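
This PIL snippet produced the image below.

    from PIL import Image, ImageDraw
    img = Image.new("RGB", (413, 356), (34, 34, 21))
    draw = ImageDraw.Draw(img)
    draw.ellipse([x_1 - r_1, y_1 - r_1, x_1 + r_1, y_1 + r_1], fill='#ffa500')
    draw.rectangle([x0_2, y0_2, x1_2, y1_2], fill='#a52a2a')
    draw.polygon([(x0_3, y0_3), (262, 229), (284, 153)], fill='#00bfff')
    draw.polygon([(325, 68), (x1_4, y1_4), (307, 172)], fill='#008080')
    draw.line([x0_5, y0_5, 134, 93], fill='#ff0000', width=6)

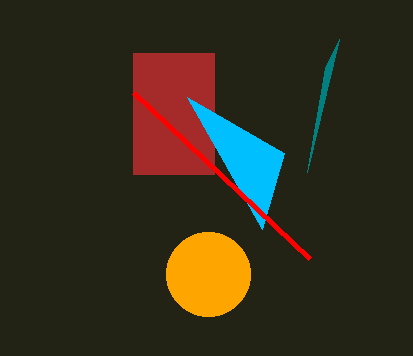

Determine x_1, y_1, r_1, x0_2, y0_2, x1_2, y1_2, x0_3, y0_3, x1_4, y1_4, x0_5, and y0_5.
x_1 = 208, y_1 = 274, r_1 = 42, x0_2 = 133, y0_2 = 53, x1_2 = 214, y1_2 = 174, x0_3 = 187, y0_3 = 97, x1_4 = 339, y1_4 = 39, x0_5 = 310, y0_5 = 259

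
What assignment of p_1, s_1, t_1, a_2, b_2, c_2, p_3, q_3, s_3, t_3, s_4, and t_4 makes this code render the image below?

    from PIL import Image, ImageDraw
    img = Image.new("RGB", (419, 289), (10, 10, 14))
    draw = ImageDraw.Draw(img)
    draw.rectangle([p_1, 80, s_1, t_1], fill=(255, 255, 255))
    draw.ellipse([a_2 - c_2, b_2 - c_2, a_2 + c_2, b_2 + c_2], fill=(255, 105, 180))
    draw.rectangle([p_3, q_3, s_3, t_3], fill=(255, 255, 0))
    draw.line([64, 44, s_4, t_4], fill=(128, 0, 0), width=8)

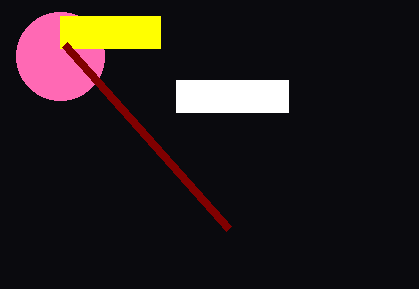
p_1 = 176
s_1 = 288
t_1 = 112
a_2 = 60
b_2 = 56
c_2 = 44
p_3 = 60
q_3 = 16
s_3 = 160
t_3 = 48
s_4 = 228
t_4 = 228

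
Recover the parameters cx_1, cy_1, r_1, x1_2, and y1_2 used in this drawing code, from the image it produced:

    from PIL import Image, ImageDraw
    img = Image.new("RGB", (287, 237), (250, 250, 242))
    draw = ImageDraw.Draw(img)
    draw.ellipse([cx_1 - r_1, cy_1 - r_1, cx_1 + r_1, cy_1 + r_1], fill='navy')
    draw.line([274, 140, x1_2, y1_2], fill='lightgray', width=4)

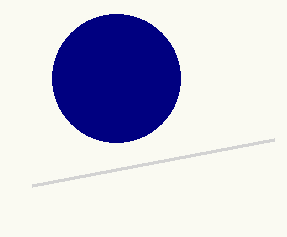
cx_1 = 116, cy_1 = 78, r_1 = 64, x1_2 = 32, y1_2 = 186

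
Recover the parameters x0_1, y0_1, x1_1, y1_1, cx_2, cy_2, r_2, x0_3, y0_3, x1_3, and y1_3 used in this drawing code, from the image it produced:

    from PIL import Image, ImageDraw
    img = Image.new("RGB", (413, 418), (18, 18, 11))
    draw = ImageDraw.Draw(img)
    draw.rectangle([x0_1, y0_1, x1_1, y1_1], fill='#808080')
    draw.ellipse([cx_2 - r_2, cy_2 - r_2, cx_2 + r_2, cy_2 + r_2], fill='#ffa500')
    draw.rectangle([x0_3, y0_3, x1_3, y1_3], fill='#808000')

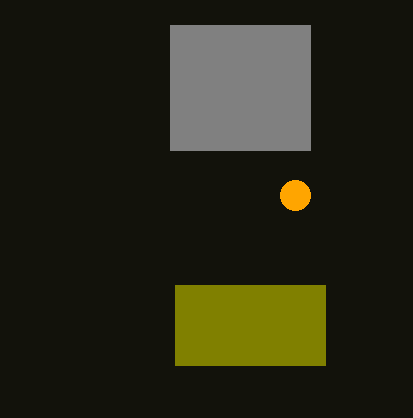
x0_1 = 170
y0_1 = 25
x1_1 = 310
y1_1 = 150
cx_2 = 295
cy_2 = 195
r_2 = 15
x0_3 = 175
y0_3 = 285
x1_3 = 325
y1_3 = 365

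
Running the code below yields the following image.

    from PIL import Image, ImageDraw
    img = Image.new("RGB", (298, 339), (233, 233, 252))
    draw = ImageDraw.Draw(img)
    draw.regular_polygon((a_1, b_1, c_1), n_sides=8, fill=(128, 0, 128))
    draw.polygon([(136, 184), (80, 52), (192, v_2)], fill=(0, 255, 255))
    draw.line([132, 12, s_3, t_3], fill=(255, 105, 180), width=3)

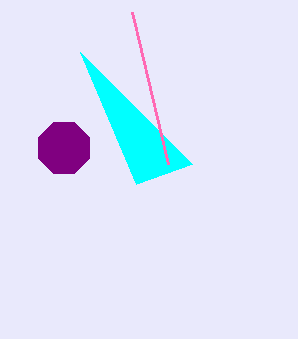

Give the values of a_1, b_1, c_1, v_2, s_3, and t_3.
a_1 = 64, b_1 = 148, c_1 = 28, v_2 = 164, s_3 = 168, t_3 = 164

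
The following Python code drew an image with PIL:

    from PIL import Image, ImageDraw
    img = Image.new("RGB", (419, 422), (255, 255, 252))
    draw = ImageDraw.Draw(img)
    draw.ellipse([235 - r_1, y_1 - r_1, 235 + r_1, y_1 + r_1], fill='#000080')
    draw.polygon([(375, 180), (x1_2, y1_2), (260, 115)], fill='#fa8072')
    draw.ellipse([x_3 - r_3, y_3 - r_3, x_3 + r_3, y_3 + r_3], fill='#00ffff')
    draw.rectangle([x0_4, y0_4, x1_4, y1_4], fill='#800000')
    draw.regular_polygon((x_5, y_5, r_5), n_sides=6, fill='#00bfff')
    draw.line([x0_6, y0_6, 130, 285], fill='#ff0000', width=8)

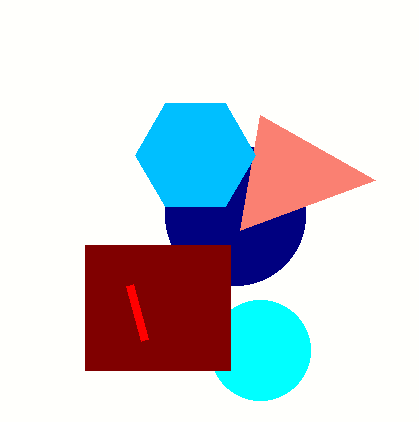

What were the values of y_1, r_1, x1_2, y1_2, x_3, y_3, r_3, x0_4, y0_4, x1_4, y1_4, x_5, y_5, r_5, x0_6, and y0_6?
y_1 = 215; r_1 = 70; x1_2 = 240; y1_2 = 230; x_3 = 260; y_3 = 350; r_3 = 50; x0_4 = 85; y0_4 = 245; x1_4 = 230; y1_4 = 370; x_5 = 195; y_5 = 155; r_5 = 60; x0_6 = 145; y0_6 = 340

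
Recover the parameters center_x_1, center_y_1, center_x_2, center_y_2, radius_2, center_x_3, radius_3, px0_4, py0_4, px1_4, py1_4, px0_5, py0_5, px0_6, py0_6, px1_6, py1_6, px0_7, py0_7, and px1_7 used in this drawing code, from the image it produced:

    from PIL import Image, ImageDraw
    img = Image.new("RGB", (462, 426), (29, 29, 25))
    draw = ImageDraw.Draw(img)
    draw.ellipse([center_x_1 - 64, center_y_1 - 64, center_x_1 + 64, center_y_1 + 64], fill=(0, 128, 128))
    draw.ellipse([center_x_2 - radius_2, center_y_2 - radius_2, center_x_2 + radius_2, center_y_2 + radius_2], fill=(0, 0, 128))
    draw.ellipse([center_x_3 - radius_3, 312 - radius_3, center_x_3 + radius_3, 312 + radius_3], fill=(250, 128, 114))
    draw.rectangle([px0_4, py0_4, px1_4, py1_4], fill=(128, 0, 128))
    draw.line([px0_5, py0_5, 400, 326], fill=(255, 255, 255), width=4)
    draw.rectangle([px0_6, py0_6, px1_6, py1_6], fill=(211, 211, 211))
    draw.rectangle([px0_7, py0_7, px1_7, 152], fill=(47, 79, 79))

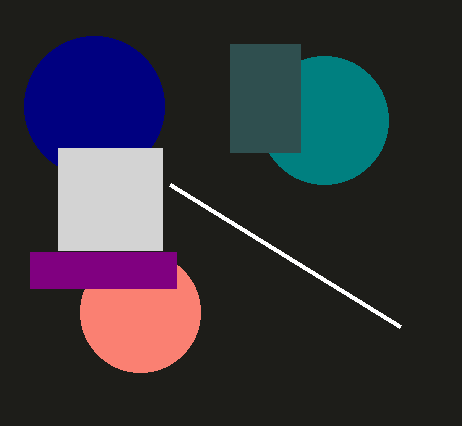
center_x_1 = 324, center_y_1 = 120, center_x_2 = 94, center_y_2 = 106, radius_2 = 70, center_x_3 = 140, radius_3 = 60, px0_4 = 30, py0_4 = 252, px1_4 = 176, py1_4 = 288, px0_5 = 170, py0_5 = 184, px0_6 = 58, py0_6 = 148, px1_6 = 162, py1_6 = 250, px0_7 = 230, py0_7 = 44, px1_7 = 300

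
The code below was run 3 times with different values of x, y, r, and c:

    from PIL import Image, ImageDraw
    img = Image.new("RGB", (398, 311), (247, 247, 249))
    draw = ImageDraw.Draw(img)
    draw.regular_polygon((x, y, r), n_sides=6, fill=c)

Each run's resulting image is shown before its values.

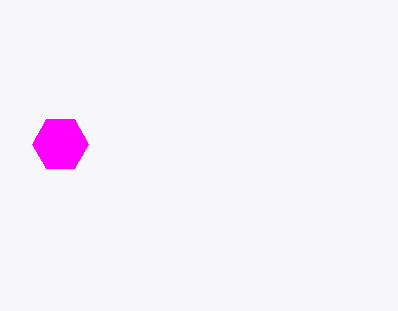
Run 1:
x = 60, y = 144, r = 28, c = 'magenta'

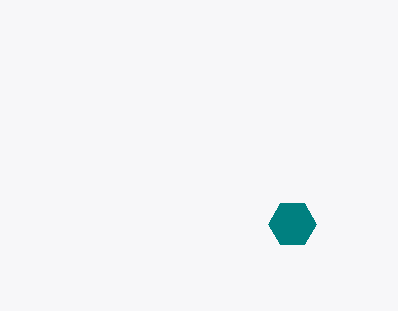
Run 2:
x = 292
y = 224
r = 24
c = 'teal'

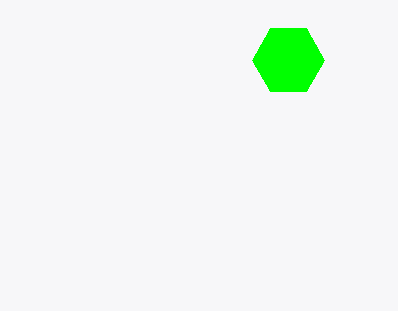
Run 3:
x = 288
y = 60
r = 36
c = 'lime'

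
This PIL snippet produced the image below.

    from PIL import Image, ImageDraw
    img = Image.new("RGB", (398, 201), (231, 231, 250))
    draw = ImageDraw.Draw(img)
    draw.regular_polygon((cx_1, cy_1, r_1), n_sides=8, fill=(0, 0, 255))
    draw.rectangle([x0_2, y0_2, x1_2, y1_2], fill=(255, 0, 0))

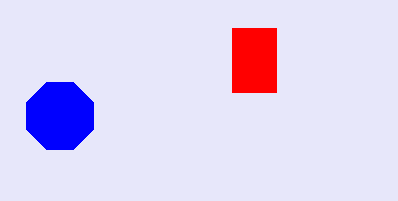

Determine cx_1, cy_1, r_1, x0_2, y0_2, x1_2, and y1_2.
cx_1 = 60; cy_1 = 116; r_1 = 36; x0_2 = 232; y0_2 = 28; x1_2 = 276; y1_2 = 92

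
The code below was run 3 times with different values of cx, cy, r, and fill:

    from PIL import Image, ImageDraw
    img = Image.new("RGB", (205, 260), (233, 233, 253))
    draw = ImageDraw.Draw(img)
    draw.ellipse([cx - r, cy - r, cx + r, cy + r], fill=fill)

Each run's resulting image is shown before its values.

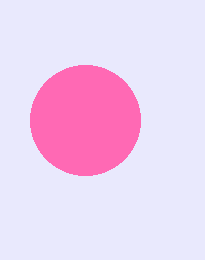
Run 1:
cx = 85; cy = 120; r = 55; fill = 'hotpink'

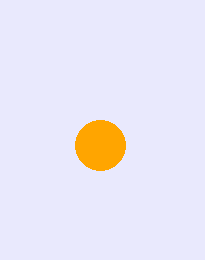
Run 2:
cx = 100, cy = 145, r = 25, fill = 'orange'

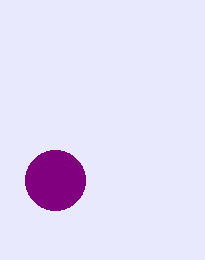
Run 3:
cx = 55; cy = 180; r = 30; fill = 'purple'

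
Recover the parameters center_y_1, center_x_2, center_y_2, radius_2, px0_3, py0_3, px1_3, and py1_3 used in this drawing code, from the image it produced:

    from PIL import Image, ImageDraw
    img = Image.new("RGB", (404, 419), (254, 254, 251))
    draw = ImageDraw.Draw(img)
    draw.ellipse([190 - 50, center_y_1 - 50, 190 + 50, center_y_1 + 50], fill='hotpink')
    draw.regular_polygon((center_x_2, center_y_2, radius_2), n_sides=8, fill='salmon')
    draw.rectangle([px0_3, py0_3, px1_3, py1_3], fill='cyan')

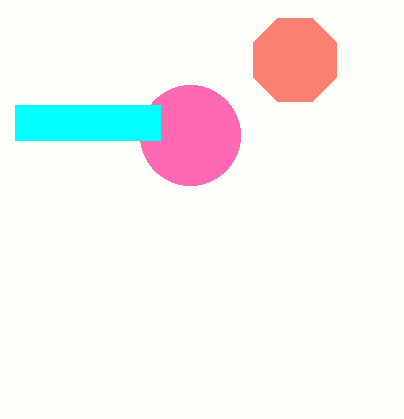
center_y_1 = 135; center_x_2 = 295; center_y_2 = 60; radius_2 = 45; px0_3 = 15; py0_3 = 105; px1_3 = 160; py1_3 = 140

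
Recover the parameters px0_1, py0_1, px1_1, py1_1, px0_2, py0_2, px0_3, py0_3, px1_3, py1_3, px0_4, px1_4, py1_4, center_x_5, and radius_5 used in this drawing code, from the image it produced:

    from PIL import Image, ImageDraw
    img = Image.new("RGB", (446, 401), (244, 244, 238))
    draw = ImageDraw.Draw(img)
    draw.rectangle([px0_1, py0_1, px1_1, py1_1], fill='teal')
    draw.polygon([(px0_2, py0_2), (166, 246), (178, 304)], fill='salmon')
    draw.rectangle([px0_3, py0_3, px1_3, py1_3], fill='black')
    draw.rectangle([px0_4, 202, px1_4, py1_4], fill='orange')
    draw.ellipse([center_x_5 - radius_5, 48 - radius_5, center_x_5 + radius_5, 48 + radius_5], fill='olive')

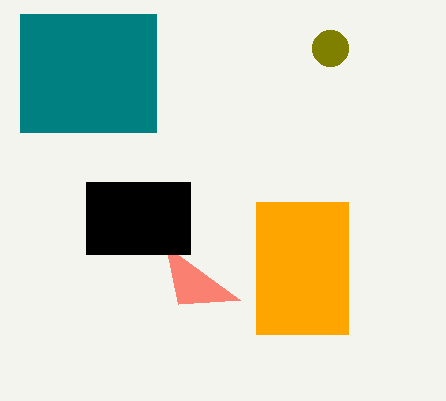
px0_1 = 20, py0_1 = 14, px1_1 = 156, py1_1 = 132, px0_2 = 240, py0_2 = 300, px0_3 = 86, py0_3 = 182, px1_3 = 190, py1_3 = 254, px0_4 = 256, px1_4 = 348, py1_4 = 334, center_x_5 = 330, radius_5 = 18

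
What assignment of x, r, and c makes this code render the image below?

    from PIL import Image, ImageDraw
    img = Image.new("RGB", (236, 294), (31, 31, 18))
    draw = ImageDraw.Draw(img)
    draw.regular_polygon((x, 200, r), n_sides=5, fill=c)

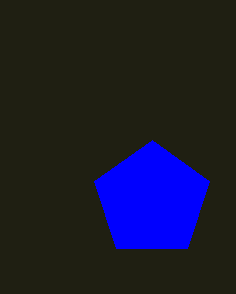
x = 152, r = 60, c = 'blue'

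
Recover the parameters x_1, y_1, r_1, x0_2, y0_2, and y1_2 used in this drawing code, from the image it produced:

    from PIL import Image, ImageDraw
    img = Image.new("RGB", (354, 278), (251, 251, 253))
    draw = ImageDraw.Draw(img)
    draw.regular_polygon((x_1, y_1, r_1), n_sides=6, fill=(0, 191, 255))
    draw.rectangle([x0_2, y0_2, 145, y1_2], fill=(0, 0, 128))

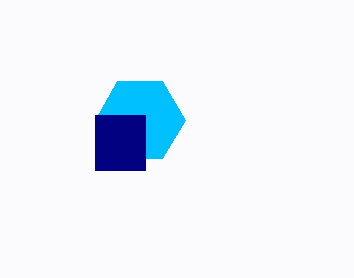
x_1 = 140, y_1 = 120, r_1 = 45, x0_2 = 95, y0_2 = 115, y1_2 = 170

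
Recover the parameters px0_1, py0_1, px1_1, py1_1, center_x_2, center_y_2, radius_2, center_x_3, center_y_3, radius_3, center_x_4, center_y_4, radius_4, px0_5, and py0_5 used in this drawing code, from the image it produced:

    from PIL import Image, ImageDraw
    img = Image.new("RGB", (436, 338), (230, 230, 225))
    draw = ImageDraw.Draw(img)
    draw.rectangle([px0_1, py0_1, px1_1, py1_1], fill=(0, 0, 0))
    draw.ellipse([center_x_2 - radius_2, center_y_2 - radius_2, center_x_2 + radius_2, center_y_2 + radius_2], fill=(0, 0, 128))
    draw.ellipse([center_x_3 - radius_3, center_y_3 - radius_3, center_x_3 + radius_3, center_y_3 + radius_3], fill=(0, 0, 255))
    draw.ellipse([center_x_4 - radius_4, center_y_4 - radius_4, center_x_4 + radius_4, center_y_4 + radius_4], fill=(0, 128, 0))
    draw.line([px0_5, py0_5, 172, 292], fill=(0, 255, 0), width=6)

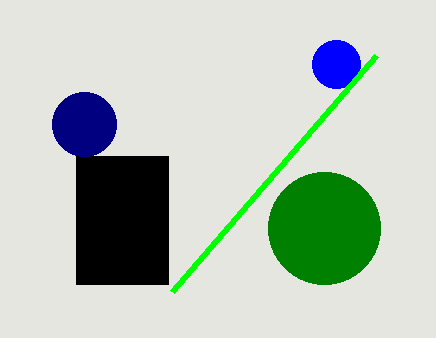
px0_1 = 76, py0_1 = 156, px1_1 = 168, py1_1 = 284, center_x_2 = 84, center_y_2 = 124, radius_2 = 32, center_x_3 = 336, center_y_3 = 64, radius_3 = 24, center_x_4 = 324, center_y_4 = 228, radius_4 = 56, px0_5 = 376, py0_5 = 56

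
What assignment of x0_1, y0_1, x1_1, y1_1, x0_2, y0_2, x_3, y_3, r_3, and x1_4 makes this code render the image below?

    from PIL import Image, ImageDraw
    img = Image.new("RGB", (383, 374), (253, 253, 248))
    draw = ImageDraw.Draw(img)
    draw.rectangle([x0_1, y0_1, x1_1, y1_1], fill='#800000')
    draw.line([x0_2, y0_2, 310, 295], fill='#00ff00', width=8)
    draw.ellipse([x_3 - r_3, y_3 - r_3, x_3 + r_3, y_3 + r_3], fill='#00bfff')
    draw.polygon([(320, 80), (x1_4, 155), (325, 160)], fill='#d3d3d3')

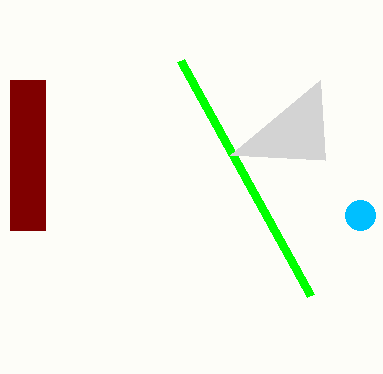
x0_1 = 10; y0_1 = 80; x1_1 = 45; y1_1 = 230; x0_2 = 180; y0_2 = 60; x_3 = 360; y_3 = 215; r_3 = 15; x1_4 = 230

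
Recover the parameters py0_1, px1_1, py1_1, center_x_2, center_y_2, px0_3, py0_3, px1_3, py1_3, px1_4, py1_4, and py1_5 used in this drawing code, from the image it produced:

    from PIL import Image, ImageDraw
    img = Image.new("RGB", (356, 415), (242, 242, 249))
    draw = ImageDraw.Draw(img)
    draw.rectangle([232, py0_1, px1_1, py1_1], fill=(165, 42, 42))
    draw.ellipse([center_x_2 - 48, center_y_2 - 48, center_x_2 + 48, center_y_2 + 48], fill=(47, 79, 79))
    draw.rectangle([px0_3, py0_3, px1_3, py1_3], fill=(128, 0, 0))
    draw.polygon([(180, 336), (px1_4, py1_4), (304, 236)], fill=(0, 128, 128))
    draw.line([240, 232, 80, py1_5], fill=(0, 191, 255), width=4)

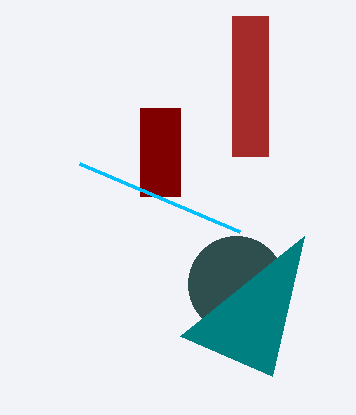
py0_1 = 16
px1_1 = 268
py1_1 = 156
center_x_2 = 236
center_y_2 = 284
px0_3 = 140
py0_3 = 108
px1_3 = 180
py1_3 = 196
px1_4 = 272
py1_4 = 376
py1_5 = 164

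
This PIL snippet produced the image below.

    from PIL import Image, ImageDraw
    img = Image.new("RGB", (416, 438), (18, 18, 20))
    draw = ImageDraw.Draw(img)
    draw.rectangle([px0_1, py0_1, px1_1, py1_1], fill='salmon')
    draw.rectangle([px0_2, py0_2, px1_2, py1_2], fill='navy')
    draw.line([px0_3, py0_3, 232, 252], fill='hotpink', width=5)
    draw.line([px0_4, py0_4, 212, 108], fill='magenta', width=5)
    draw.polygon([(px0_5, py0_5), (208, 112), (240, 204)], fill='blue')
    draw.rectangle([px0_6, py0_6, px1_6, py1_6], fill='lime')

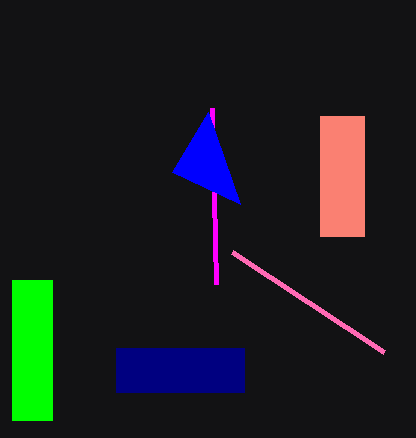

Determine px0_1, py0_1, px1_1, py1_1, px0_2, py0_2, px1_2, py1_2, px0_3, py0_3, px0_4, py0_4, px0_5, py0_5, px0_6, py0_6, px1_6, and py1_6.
px0_1 = 320
py0_1 = 116
px1_1 = 364
py1_1 = 236
px0_2 = 116
py0_2 = 348
px1_2 = 244
py1_2 = 392
px0_3 = 384
py0_3 = 352
px0_4 = 216
py0_4 = 284
px0_5 = 172
py0_5 = 172
px0_6 = 12
py0_6 = 280
px1_6 = 52
py1_6 = 420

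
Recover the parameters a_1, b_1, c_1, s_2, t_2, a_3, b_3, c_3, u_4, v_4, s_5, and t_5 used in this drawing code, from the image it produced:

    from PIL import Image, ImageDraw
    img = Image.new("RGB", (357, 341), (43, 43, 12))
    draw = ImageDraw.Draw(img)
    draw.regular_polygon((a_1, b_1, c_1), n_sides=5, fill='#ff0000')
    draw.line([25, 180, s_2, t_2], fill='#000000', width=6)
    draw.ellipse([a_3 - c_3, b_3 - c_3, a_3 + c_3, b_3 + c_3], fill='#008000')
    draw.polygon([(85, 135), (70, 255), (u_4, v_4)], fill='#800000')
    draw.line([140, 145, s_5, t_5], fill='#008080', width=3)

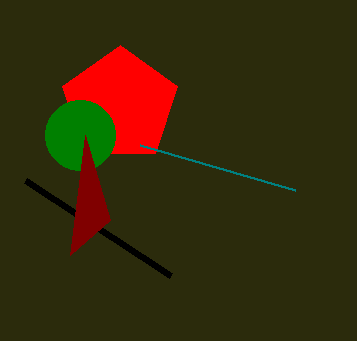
a_1 = 120, b_1 = 105, c_1 = 60, s_2 = 170, t_2 = 275, a_3 = 80, b_3 = 135, c_3 = 35, u_4 = 110, v_4 = 220, s_5 = 295, t_5 = 190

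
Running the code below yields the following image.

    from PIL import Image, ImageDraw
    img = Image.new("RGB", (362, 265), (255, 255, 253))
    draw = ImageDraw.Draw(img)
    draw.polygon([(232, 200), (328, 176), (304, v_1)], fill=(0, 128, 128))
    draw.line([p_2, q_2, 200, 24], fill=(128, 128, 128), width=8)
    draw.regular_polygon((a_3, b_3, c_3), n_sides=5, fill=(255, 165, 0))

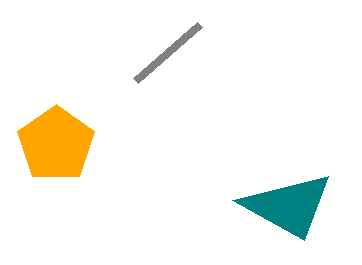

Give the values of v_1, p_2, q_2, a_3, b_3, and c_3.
v_1 = 240
p_2 = 136
q_2 = 80
a_3 = 56
b_3 = 144
c_3 = 40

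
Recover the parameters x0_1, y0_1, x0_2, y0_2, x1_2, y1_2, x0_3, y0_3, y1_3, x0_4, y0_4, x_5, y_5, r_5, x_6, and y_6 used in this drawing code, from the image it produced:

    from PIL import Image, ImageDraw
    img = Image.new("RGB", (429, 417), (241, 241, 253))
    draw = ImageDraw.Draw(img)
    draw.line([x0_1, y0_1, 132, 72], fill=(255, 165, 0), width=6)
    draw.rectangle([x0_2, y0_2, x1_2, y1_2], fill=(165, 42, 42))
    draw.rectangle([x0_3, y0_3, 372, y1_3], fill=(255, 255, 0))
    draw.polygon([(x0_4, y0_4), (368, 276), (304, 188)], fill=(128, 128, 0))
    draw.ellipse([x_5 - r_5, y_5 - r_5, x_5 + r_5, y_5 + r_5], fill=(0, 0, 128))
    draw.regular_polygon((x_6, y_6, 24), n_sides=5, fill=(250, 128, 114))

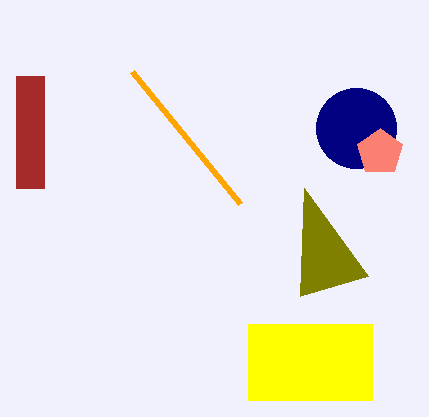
x0_1 = 240; y0_1 = 204; x0_2 = 16; y0_2 = 76; x1_2 = 44; y1_2 = 188; x0_3 = 248; y0_3 = 324; y1_3 = 400; x0_4 = 300; y0_4 = 296; x_5 = 356; y_5 = 128; r_5 = 40; x_6 = 380; y_6 = 152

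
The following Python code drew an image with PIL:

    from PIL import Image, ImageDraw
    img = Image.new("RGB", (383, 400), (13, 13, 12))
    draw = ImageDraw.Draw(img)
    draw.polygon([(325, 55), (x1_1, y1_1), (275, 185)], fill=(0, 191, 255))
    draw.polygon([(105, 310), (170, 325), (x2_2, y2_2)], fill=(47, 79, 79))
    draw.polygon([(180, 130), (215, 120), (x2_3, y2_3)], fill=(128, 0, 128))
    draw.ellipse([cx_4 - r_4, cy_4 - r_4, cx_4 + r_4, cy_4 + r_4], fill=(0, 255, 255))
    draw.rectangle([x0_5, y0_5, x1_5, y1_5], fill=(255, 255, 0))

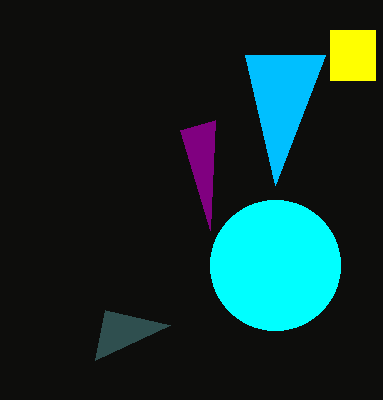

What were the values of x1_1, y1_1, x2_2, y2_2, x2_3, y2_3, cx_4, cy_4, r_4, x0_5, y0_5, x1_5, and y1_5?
x1_1 = 245
y1_1 = 55
x2_2 = 95
y2_2 = 360
x2_3 = 210
y2_3 = 230
cx_4 = 275
cy_4 = 265
r_4 = 65
x0_5 = 330
y0_5 = 30
x1_5 = 375
y1_5 = 80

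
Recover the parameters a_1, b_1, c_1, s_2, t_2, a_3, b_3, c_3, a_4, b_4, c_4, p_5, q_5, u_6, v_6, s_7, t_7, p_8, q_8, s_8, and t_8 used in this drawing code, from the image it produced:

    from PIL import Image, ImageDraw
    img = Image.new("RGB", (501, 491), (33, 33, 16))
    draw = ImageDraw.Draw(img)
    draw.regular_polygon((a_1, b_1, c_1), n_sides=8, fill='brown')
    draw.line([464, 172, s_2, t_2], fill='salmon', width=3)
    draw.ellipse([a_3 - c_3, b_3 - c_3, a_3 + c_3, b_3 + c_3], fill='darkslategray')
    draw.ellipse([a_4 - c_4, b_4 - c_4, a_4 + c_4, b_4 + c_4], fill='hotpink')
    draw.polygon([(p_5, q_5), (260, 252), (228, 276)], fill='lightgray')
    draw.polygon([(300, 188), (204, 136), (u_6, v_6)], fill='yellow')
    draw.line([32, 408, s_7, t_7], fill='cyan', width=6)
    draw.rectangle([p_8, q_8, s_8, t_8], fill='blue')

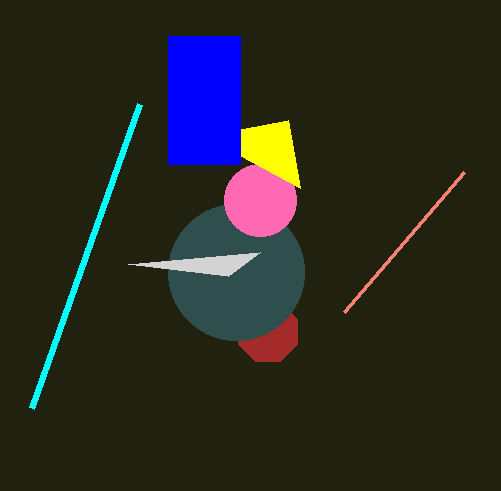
a_1 = 268; b_1 = 332; c_1 = 32; s_2 = 344; t_2 = 312; a_3 = 236; b_3 = 272; c_3 = 68; a_4 = 260; b_4 = 200; c_4 = 36; p_5 = 128; q_5 = 264; u_6 = 288; v_6 = 120; s_7 = 140; t_7 = 104; p_8 = 168; q_8 = 36; s_8 = 240; t_8 = 164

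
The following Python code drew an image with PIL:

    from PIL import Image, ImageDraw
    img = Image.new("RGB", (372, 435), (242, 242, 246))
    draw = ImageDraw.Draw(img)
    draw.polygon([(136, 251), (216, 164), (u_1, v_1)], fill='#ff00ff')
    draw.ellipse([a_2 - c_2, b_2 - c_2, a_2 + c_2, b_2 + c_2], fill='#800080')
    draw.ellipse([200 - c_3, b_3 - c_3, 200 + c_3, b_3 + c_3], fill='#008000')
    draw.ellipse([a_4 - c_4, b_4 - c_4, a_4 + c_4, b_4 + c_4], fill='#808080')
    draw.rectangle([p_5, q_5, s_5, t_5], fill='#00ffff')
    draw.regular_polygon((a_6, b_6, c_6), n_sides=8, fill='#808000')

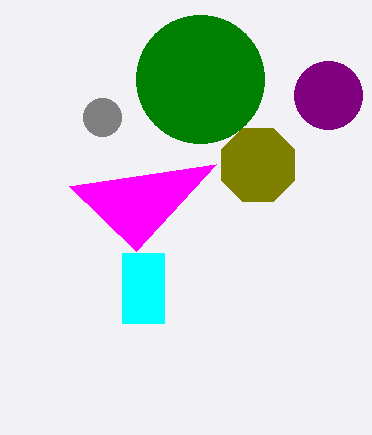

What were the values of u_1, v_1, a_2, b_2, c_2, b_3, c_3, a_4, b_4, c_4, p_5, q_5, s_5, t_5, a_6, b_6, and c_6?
u_1 = 69
v_1 = 186
a_2 = 328
b_2 = 95
c_2 = 34
b_3 = 79
c_3 = 64
a_4 = 102
b_4 = 117
c_4 = 19
p_5 = 122
q_5 = 253
s_5 = 164
t_5 = 323
a_6 = 258
b_6 = 165
c_6 = 40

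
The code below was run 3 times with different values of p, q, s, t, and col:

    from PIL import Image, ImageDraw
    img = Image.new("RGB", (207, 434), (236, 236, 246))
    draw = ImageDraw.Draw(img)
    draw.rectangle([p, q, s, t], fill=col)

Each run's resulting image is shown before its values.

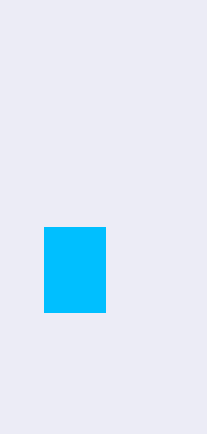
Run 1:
p = 44, q = 227, s = 105, t = 312, col = 'deepskyblue'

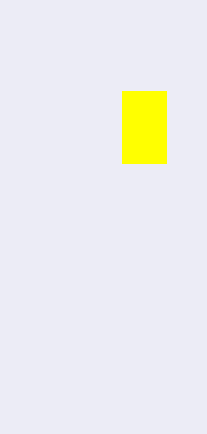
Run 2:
p = 122; q = 91; s = 166; t = 163; col = 'yellow'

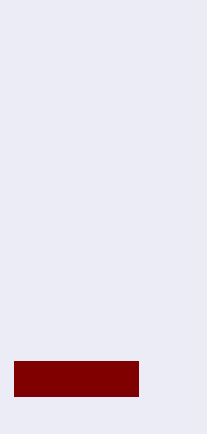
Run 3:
p = 14; q = 361; s = 138; t = 396; col = 'maroon'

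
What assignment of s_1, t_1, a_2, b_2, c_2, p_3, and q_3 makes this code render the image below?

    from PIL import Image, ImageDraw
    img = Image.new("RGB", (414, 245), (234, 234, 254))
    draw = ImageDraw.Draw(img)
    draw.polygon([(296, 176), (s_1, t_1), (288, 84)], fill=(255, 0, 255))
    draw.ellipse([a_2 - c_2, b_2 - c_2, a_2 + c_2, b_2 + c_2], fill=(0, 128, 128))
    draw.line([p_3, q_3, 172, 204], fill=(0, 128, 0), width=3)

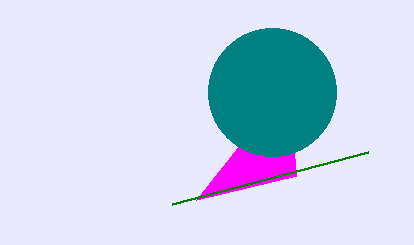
s_1 = 196; t_1 = 200; a_2 = 272; b_2 = 92; c_2 = 64; p_3 = 368; q_3 = 152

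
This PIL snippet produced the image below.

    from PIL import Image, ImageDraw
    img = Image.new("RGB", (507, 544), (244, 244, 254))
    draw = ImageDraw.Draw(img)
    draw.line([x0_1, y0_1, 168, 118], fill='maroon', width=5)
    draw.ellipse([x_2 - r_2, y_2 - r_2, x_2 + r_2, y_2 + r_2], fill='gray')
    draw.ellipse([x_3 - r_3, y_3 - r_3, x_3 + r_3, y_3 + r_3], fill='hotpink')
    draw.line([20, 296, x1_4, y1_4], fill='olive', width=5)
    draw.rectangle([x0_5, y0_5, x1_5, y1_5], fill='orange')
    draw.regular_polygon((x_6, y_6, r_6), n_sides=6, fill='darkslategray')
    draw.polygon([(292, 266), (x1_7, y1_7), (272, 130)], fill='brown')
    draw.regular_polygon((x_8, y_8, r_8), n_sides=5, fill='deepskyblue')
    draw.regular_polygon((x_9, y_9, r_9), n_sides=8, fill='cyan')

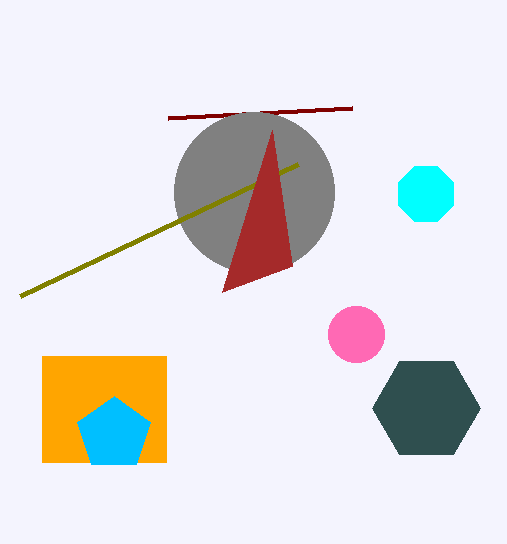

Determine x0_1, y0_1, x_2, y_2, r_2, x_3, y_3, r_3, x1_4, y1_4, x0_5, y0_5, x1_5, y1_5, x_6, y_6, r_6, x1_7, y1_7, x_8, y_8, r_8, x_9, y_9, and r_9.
x0_1 = 352, y0_1 = 108, x_2 = 254, y_2 = 192, r_2 = 80, x_3 = 356, y_3 = 334, r_3 = 28, x1_4 = 298, y1_4 = 164, x0_5 = 42, y0_5 = 356, x1_5 = 166, y1_5 = 462, x_6 = 426, y_6 = 408, r_6 = 54, x1_7 = 222, y1_7 = 292, x_8 = 114, y_8 = 434, r_8 = 38, x_9 = 426, y_9 = 194, r_9 = 30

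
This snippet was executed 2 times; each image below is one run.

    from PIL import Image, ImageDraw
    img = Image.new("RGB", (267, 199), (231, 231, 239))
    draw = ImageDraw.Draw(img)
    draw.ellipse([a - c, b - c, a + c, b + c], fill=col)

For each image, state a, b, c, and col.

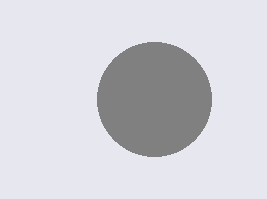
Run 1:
a = 154; b = 99; c = 57; col = 'gray'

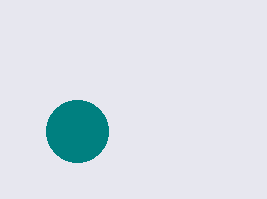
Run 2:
a = 77
b = 131
c = 31
col = 'teal'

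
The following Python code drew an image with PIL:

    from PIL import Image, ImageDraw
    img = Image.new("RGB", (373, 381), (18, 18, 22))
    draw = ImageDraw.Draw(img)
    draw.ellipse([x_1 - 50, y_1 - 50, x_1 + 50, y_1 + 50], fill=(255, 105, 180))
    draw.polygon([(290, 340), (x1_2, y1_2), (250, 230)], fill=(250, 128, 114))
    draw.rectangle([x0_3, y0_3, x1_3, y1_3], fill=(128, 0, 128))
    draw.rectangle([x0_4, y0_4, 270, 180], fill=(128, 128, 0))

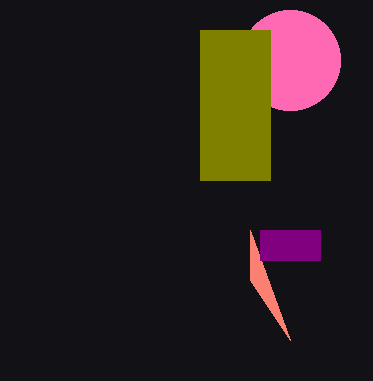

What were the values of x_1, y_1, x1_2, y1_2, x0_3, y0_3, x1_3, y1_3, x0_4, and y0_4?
x_1 = 290
y_1 = 60
x1_2 = 250
y1_2 = 280
x0_3 = 260
y0_3 = 230
x1_3 = 320
y1_3 = 260
x0_4 = 200
y0_4 = 30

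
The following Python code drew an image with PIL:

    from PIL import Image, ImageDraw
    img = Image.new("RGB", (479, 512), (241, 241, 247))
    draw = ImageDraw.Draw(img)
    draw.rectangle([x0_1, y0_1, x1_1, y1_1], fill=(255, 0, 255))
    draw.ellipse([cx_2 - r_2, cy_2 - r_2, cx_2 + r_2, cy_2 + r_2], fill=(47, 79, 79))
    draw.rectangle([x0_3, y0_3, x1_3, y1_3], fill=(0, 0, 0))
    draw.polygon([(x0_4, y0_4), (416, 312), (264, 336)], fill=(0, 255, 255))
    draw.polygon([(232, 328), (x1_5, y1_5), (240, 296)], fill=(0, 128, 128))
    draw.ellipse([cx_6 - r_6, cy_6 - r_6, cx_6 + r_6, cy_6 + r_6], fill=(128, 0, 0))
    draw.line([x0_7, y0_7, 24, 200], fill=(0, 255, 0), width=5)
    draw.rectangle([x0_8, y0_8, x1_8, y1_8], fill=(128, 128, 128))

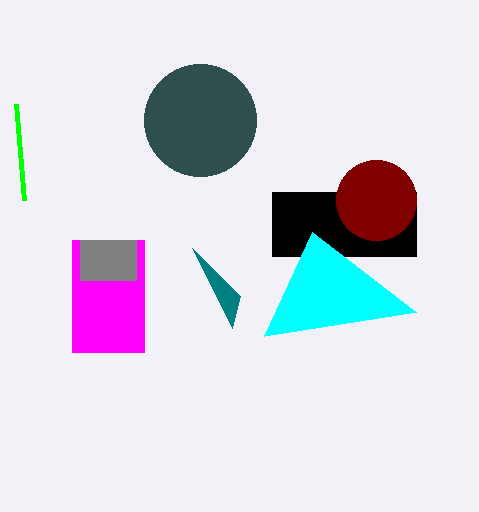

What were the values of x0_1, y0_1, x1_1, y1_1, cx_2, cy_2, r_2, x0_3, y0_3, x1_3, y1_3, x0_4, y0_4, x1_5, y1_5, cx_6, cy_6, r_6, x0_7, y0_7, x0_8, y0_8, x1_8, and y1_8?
x0_1 = 72, y0_1 = 240, x1_1 = 144, y1_1 = 352, cx_2 = 200, cy_2 = 120, r_2 = 56, x0_3 = 272, y0_3 = 192, x1_3 = 416, y1_3 = 256, x0_4 = 312, y0_4 = 232, x1_5 = 192, y1_5 = 248, cx_6 = 376, cy_6 = 200, r_6 = 40, x0_7 = 16, y0_7 = 104, x0_8 = 80, y0_8 = 240, x1_8 = 136, y1_8 = 280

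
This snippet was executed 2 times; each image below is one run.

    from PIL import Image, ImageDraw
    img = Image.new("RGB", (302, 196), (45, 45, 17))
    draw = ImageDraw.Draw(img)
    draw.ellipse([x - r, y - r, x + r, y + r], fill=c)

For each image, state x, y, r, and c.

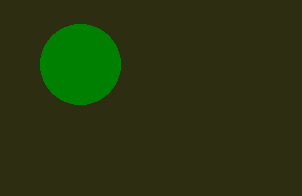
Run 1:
x = 80
y = 64
r = 40
c = 'green'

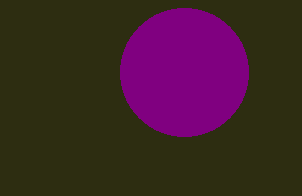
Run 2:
x = 184
y = 72
r = 64
c = 'purple'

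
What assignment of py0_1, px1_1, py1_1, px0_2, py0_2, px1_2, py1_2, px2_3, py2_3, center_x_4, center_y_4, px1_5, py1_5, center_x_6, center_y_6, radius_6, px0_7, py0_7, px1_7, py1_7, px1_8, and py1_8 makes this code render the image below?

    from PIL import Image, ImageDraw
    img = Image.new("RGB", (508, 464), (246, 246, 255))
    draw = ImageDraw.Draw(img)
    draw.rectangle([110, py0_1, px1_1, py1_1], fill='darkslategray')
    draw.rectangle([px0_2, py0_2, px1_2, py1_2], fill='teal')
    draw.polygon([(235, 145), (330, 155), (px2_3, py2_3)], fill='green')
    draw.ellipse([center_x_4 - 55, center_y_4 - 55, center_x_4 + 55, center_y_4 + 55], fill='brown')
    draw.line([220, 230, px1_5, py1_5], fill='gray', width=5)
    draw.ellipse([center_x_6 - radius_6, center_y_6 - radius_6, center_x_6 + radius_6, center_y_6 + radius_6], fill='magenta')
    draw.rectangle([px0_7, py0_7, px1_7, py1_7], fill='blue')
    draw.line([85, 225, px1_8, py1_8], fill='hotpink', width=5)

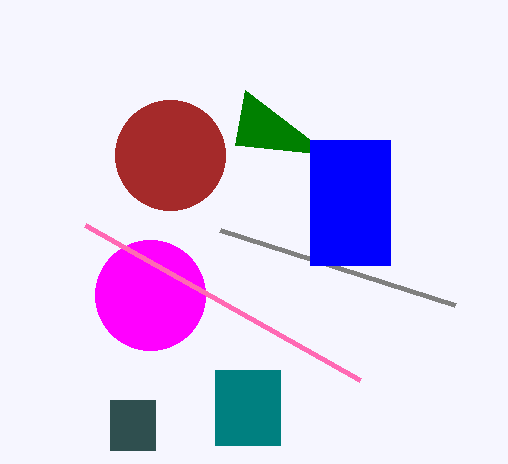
py0_1 = 400; px1_1 = 155; py1_1 = 450; px0_2 = 215; py0_2 = 370; px1_2 = 280; py1_2 = 445; px2_3 = 245; py2_3 = 90; center_x_4 = 170; center_y_4 = 155; px1_5 = 455; py1_5 = 305; center_x_6 = 150; center_y_6 = 295; radius_6 = 55; px0_7 = 310; py0_7 = 140; px1_7 = 390; py1_7 = 265; px1_8 = 360; py1_8 = 380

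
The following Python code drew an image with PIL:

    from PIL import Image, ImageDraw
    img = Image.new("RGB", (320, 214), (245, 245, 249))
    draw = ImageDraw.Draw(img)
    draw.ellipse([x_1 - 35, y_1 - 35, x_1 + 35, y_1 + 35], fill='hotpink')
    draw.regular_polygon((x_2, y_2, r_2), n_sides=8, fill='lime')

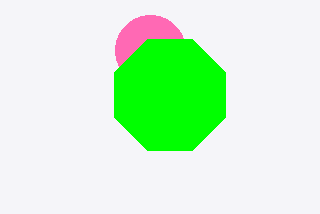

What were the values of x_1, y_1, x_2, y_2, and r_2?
x_1 = 150, y_1 = 50, x_2 = 170, y_2 = 95, r_2 = 60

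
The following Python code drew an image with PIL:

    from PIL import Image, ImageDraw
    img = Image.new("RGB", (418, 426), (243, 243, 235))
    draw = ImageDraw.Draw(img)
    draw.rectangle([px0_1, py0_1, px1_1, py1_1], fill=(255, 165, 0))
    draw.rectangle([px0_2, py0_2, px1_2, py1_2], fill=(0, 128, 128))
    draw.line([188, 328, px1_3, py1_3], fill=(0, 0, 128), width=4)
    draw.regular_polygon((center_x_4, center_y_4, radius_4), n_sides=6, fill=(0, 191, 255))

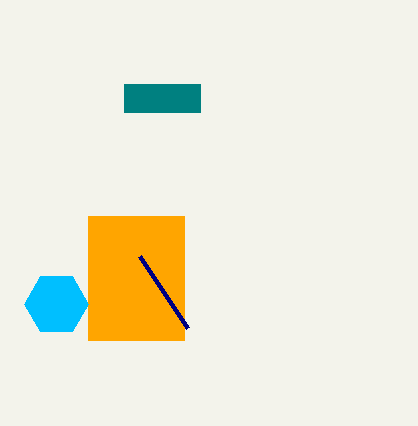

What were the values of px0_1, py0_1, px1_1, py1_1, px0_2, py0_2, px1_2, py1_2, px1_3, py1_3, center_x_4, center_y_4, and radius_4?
px0_1 = 88
py0_1 = 216
px1_1 = 184
py1_1 = 340
px0_2 = 124
py0_2 = 84
px1_2 = 200
py1_2 = 112
px1_3 = 140
py1_3 = 256
center_x_4 = 56
center_y_4 = 304
radius_4 = 32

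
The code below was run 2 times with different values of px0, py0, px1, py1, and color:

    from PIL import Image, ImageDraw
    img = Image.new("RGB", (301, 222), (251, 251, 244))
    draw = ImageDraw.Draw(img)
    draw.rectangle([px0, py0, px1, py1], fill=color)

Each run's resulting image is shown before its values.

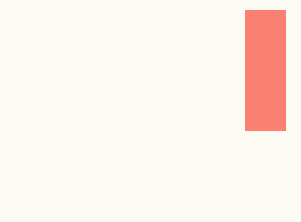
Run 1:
px0 = 245
py0 = 10
px1 = 285
py1 = 130
color = 'salmon'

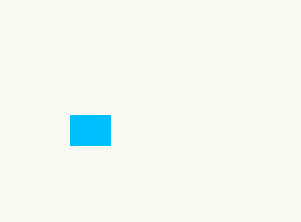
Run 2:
px0 = 70, py0 = 115, px1 = 110, py1 = 145, color = 'deepskyblue'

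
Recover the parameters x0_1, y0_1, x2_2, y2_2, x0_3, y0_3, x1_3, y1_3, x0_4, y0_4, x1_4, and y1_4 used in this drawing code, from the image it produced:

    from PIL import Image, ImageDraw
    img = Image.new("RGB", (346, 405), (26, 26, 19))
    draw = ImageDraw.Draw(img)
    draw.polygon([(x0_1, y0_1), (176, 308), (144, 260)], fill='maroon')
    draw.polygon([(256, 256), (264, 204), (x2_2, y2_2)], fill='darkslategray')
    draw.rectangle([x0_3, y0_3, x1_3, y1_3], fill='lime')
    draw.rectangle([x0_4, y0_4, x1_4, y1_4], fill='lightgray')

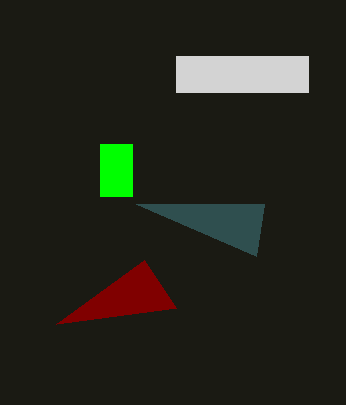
x0_1 = 56
y0_1 = 324
x2_2 = 136
y2_2 = 204
x0_3 = 100
y0_3 = 144
x1_3 = 132
y1_3 = 196
x0_4 = 176
y0_4 = 56
x1_4 = 308
y1_4 = 92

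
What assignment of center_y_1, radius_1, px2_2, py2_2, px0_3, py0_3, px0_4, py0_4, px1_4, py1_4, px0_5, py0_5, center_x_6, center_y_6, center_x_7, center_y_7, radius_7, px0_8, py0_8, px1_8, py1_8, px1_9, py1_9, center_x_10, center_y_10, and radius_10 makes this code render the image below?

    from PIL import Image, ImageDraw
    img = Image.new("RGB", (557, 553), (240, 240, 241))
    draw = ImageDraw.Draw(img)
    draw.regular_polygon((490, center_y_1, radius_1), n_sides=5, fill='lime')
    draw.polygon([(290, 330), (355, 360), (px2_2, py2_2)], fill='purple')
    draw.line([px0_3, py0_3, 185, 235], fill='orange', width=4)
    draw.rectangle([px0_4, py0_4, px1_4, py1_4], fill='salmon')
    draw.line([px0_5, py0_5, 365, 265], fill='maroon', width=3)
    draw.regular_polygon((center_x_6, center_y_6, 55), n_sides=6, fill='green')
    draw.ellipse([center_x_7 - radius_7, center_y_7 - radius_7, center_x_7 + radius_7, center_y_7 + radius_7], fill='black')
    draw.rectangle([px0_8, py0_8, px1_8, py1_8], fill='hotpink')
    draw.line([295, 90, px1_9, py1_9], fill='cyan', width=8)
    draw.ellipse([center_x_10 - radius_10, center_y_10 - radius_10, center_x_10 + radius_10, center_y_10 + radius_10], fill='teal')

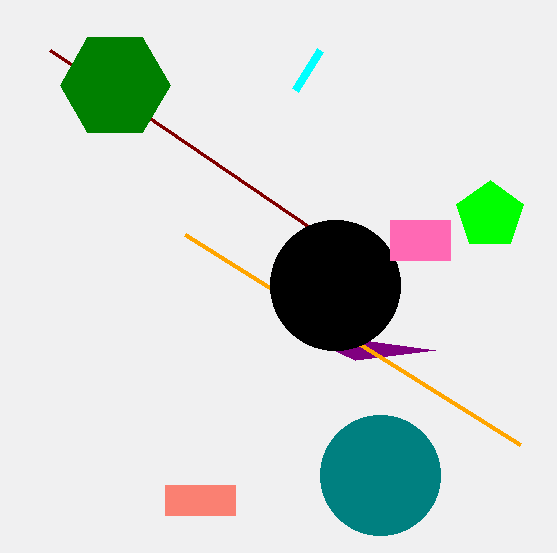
center_y_1 = 215, radius_1 = 35, px2_2 = 435, py2_2 = 350, px0_3 = 520, py0_3 = 445, px0_4 = 165, py0_4 = 485, px1_4 = 235, py1_4 = 515, px0_5 = 50, py0_5 = 50, center_x_6 = 115, center_y_6 = 85, center_x_7 = 335, center_y_7 = 285, radius_7 = 65, px0_8 = 390, py0_8 = 220, px1_8 = 450, py1_8 = 260, px1_9 = 320, py1_9 = 50, center_x_10 = 380, center_y_10 = 475, radius_10 = 60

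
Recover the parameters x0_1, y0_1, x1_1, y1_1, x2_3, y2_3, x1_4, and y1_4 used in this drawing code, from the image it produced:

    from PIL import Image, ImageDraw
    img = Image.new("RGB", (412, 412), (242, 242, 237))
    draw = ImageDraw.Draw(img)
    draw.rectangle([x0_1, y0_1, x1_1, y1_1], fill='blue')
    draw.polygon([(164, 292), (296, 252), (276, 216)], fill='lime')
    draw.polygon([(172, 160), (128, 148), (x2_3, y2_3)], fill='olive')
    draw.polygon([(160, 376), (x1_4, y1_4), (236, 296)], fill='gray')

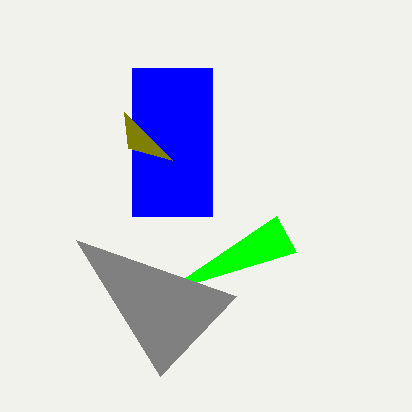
x0_1 = 132
y0_1 = 68
x1_1 = 212
y1_1 = 216
x2_3 = 124
y2_3 = 112
x1_4 = 76
y1_4 = 240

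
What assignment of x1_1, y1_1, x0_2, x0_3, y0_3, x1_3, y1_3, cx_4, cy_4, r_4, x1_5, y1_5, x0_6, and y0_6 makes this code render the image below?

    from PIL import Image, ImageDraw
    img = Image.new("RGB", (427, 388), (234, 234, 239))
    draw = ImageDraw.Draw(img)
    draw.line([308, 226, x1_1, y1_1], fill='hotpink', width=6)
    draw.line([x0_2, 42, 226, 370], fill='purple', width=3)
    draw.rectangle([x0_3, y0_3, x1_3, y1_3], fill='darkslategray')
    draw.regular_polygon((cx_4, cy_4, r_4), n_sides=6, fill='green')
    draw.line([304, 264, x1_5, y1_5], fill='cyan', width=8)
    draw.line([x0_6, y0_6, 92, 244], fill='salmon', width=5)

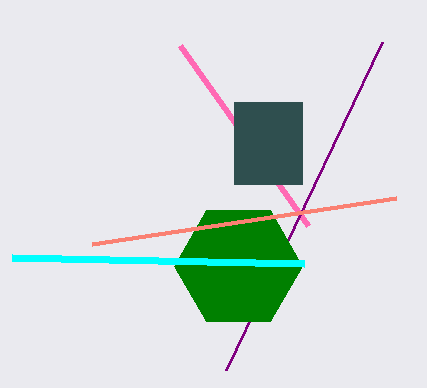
x1_1 = 180, y1_1 = 46, x0_2 = 382, x0_3 = 234, y0_3 = 102, x1_3 = 302, y1_3 = 184, cx_4 = 238, cy_4 = 266, r_4 = 64, x1_5 = 12, y1_5 = 258, x0_6 = 396, y0_6 = 198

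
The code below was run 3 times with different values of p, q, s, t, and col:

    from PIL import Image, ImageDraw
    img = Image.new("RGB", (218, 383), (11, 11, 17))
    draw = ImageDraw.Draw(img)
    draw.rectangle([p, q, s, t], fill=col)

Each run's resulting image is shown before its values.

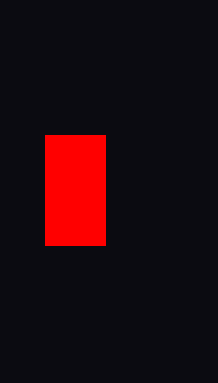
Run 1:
p = 45
q = 135
s = 105
t = 245
col = 'red'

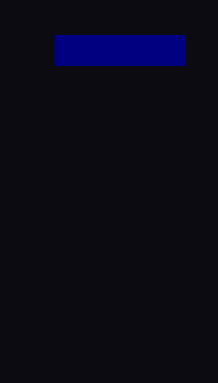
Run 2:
p = 55
q = 35
s = 185
t = 65
col = 'navy'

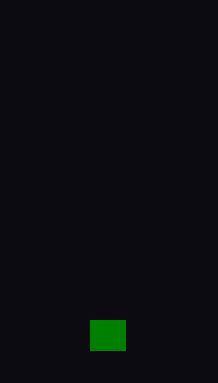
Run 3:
p = 90, q = 320, s = 125, t = 350, col = 'green'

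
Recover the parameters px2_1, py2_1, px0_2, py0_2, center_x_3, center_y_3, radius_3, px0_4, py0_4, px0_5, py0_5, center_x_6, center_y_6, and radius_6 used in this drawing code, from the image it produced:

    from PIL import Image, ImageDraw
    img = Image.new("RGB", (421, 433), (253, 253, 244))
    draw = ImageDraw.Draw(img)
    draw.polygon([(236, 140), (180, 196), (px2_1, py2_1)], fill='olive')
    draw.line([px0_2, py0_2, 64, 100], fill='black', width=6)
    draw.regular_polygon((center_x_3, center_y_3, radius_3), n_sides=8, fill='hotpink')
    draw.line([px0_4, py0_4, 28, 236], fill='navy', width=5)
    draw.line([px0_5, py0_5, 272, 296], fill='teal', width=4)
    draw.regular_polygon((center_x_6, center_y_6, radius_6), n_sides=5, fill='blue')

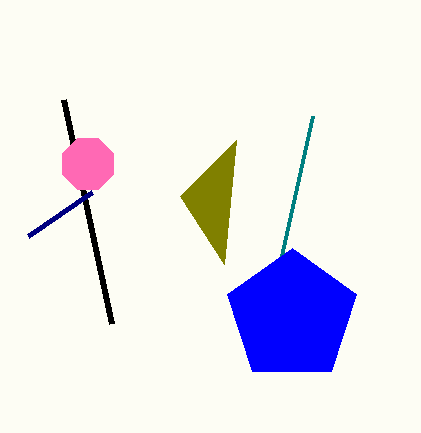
px2_1 = 224, py2_1 = 264, px0_2 = 112, py0_2 = 324, center_x_3 = 88, center_y_3 = 164, radius_3 = 28, px0_4 = 92, py0_4 = 192, px0_5 = 312, py0_5 = 116, center_x_6 = 292, center_y_6 = 316, radius_6 = 68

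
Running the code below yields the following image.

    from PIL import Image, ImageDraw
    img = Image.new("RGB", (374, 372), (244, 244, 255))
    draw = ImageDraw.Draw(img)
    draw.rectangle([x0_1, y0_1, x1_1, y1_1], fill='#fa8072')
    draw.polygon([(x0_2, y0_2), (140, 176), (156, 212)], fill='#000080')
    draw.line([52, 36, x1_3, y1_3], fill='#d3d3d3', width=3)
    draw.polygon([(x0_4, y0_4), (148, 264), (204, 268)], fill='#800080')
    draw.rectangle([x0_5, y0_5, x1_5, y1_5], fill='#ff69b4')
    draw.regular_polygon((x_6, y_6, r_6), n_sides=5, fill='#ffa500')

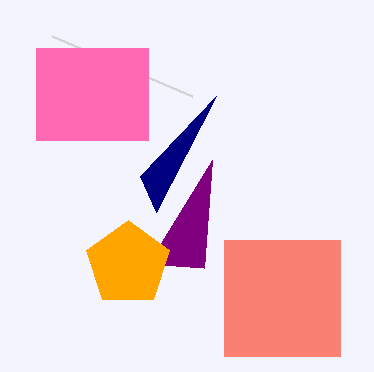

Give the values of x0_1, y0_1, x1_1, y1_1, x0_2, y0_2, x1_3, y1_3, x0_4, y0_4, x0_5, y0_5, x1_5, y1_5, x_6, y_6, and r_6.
x0_1 = 224; y0_1 = 240; x1_1 = 340; y1_1 = 356; x0_2 = 216; y0_2 = 96; x1_3 = 192; y1_3 = 96; x0_4 = 212; y0_4 = 160; x0_5 = 36; y0_5 = 48; x1_5 = 148; y1_5 = 140; x_6 = 128; y_6 = 264; r_6 = 44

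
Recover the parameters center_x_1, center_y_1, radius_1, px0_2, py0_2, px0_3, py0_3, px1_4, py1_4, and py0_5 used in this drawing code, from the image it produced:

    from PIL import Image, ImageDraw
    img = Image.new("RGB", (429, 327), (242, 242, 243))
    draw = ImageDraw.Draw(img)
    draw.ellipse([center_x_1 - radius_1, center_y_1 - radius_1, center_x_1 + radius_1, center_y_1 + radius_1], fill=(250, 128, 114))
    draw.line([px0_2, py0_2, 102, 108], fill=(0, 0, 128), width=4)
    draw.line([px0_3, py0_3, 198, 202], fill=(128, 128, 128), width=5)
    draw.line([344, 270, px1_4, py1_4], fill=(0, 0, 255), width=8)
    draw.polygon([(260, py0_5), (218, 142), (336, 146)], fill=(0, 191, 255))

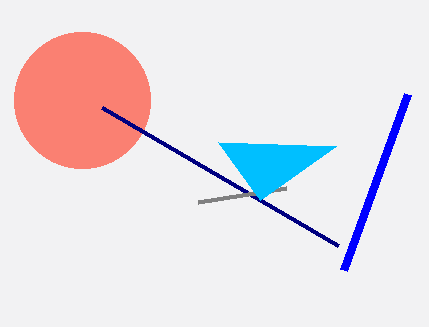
center_x_1 = 82
center_y_1 = 100
radius_1 = 68
px0_2 = 338
py0_2 = 246
px0_3 = 286
py0_3 = 188
px1_4 = 408
py1_4 = 94
py0_5 = 200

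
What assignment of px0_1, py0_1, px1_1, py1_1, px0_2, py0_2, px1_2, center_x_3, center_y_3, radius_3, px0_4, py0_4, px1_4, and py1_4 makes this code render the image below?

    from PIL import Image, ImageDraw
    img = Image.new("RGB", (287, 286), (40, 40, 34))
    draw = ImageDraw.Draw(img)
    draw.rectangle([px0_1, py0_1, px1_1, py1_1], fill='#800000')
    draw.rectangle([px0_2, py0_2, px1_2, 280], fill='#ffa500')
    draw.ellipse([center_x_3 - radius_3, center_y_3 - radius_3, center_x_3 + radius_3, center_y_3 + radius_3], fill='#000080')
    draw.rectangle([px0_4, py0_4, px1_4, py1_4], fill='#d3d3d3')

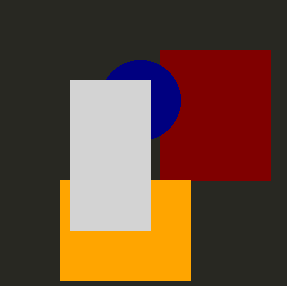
px0_1 = 160; py0_1 = 50; px1_1 = 270; py1_1 = 180; px0_2 = 60; py0_2 = 180; px1_2 = 190; center_x_3 = 140; center_y_3 = 100; radius_3 = 40; px0_4 = 70; py0_4 = 80; px1_4 = 150; py1_4 = 230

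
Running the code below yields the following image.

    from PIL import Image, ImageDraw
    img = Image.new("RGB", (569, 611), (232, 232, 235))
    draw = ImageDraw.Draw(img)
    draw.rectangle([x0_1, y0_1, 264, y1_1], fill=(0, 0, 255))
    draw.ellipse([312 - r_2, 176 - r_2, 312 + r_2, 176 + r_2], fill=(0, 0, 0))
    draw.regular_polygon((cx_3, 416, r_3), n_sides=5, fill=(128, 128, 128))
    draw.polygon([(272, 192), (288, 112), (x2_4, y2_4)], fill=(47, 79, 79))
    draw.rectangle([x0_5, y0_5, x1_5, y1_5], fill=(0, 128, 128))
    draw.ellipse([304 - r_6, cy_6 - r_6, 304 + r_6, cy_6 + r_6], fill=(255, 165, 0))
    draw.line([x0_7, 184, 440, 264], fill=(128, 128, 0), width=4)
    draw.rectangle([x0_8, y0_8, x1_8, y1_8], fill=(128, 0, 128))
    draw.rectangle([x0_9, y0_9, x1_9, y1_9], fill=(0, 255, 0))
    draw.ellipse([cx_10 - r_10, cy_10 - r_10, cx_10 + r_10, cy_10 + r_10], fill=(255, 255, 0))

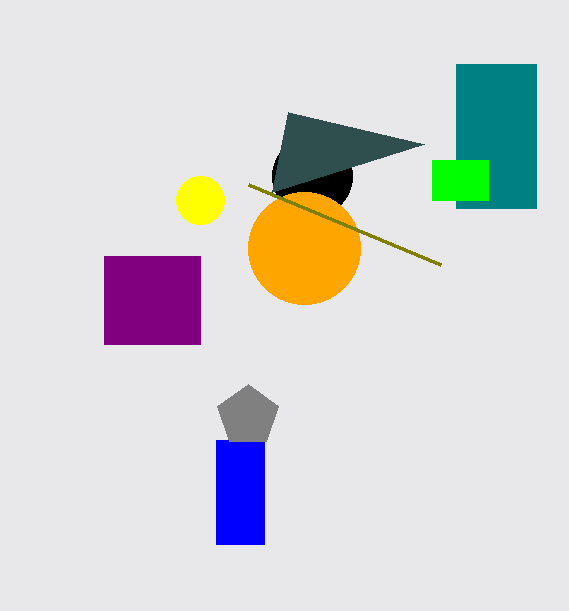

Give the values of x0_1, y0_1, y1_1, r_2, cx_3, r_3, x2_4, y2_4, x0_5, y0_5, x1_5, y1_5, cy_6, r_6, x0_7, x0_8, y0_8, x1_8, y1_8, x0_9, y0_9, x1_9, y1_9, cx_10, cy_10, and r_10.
x0_1 = 216; y0_1 = 440; y1_1 = 544; r_2 = 40; cx_3 = 248; r_3 = 32; x2_4 = 424; y2_4 = 144; x0_5 = 456; y0_5 = 64; x1_5 = 536; y1_5 = 208; cy_6 = 248; r_6 = 56; x0_7 = 248; x0_8 = 104; y0_8 = 256; x1_8 = 200; y1_8 = 344; x0_9 = 432; y0_9 = 160; x1_9 = 488; y1_9 = 200; cx_10 = 200; cy_10 = 200; r_10 = 24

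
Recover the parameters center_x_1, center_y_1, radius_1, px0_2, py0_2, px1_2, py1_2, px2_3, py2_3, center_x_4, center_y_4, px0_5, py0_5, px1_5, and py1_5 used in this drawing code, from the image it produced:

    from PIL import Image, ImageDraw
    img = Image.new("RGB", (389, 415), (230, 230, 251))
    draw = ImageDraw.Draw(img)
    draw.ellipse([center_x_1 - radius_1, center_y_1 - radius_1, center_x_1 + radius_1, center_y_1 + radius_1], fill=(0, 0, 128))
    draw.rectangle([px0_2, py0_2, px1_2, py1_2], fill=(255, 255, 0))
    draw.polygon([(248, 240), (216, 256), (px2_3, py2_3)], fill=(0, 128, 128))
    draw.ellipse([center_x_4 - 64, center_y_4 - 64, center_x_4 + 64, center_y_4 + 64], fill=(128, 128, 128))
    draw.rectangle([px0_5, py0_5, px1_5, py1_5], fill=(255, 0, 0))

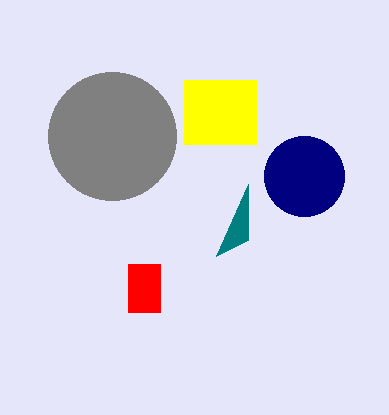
center_x_1 = 304, center_y_1 = 176, radius_1 = 40, px0_2 = 184, py0_2 = 80, px1_2 = 256, py1_2 = 144, px2_3 = 248, py2_3 = 184, center_x_4 = 112, center_y_4 = 136, px0_5 = 128, py0_5 = 264, px1_5 = 160, py1_5 = 312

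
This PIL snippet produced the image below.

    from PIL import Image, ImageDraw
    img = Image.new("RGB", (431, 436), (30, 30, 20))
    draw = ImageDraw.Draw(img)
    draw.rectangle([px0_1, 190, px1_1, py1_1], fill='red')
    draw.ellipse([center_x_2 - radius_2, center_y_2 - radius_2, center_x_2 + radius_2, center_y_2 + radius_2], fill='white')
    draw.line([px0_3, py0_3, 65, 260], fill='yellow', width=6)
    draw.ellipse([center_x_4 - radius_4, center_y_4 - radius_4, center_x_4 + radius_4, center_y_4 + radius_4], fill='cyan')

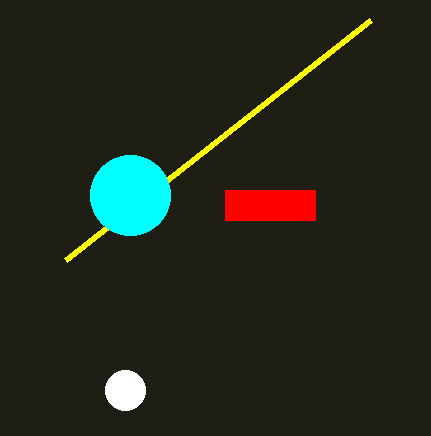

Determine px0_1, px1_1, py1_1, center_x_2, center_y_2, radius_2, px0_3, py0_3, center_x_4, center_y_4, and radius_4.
px0_1 = 225, px1_1 = 315, py1_1 = 220, center_x_2 = 125, center_y_2 = 390, radius_2 = 20, px0_3 = 370, py0_3 = 20, center_x_4 = 130, center_y_4 = 195, radius_4 = 40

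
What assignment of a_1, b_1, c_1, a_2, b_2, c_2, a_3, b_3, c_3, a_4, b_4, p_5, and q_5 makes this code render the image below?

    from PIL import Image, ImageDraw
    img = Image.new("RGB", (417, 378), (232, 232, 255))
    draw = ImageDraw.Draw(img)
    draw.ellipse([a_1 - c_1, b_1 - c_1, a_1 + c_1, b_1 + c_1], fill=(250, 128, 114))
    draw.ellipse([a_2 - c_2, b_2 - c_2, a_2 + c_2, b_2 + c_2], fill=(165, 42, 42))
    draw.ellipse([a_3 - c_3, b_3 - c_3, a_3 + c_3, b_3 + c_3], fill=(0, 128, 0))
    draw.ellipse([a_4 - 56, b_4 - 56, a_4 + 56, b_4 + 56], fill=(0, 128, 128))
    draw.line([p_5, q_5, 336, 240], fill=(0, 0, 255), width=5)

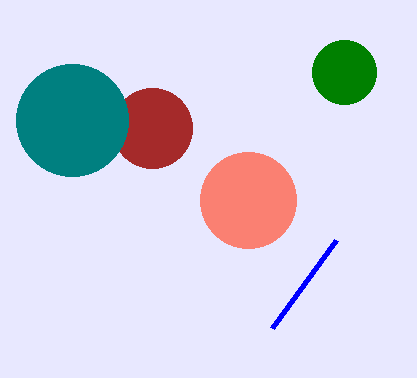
a_1 = 248, b_1 = 200, c_1 = 48, a_2 = 152, b_2 = 128, c_2 = 40, a_3 = 344, b_3 = 72, c_3 = 32, a_4 = 72, b_4 = 120, p_5 = 272, q_5 = 328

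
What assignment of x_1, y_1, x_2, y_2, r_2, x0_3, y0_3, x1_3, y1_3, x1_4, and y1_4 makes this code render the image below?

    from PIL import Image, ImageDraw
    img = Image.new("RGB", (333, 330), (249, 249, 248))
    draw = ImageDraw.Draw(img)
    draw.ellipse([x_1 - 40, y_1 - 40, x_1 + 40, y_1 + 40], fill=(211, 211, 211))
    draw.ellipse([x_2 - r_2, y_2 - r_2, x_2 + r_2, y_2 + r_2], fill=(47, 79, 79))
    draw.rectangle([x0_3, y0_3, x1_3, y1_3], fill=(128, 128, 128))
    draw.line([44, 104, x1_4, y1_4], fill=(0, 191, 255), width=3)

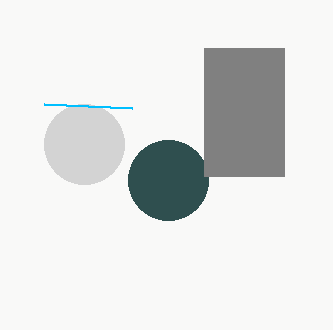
x_1 = 84, y_1 = 144, x_2 = 168, y_2 = 180, r_2 = 40, x0_3 = 204, y0_3 = 48, x1_3 = 284, y1_3 = 176, x1_4 = 132, y1_4 = 108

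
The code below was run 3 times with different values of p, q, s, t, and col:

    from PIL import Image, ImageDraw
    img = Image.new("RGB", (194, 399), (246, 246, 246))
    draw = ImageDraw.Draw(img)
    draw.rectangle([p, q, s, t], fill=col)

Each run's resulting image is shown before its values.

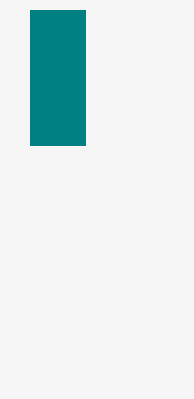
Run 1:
p = 30
q = 10
s = 85
t = 145
col = 'teal'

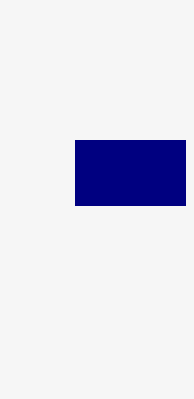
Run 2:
p = 75; q = 140; s = 185; t = 205; col = 'navy'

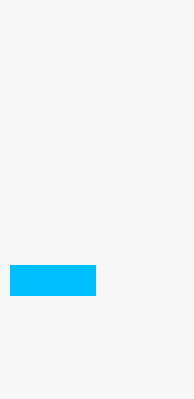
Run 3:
p = 10
q = 265
s = 95
t = 295
col = 'deepskyblue'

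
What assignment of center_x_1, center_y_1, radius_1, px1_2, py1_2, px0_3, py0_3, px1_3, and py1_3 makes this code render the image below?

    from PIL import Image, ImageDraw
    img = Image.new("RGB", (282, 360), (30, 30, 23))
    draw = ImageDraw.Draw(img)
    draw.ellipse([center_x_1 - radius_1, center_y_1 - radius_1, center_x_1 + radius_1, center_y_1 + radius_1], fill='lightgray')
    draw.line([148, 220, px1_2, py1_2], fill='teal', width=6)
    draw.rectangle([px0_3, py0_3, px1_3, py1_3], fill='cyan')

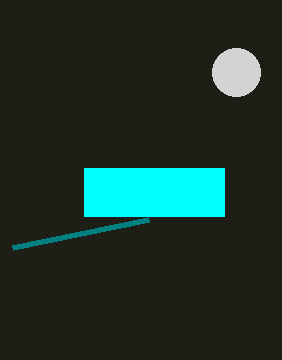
center_x_1 = 236; center_y_1 = 72; radius_1 = 24; px1_2 = 12; py1_2 = 248; px0_3 = 84; py0_3 = 168; px1_3 = 224; py1_3 = 216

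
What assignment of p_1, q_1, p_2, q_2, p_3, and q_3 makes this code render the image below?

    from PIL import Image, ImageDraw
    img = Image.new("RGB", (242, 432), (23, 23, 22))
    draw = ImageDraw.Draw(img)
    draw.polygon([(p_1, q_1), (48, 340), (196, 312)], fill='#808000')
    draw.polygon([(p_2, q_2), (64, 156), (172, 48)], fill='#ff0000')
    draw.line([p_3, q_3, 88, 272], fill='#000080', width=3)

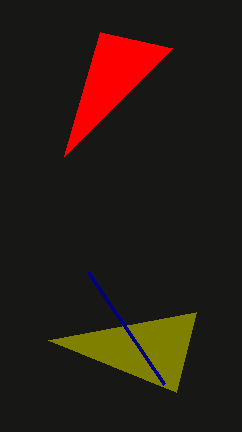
p_1 = 176
q_1 = 392
p_2 = 100
q_2 = 32
p_3 = 164
q_3 = 384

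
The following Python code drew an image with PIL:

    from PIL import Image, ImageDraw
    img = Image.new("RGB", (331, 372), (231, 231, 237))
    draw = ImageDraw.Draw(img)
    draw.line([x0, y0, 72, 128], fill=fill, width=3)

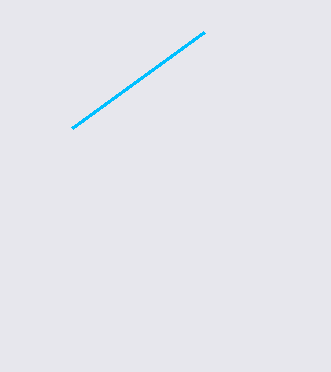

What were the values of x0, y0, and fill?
x0 = 204
y0 = 32
fill = 'deepskyblue'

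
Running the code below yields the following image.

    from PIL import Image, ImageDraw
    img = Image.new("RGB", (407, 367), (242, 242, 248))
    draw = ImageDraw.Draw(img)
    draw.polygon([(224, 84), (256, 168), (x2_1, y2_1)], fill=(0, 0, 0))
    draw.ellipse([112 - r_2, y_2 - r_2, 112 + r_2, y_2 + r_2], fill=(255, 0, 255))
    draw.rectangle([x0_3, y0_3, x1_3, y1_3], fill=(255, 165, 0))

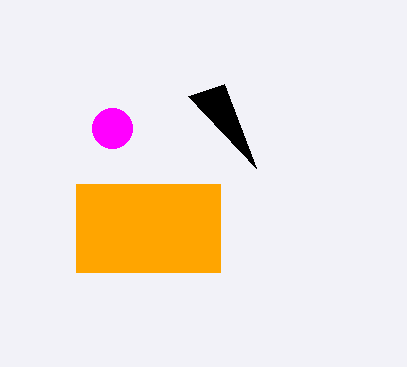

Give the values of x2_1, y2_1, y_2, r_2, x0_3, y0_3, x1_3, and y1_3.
x2_1 = 188, y2_1 = 96, y_2 = 128, r_2 = 20, x0_3 = 76, y0_3 = 184, x1_3 = 220, y1_3 = 272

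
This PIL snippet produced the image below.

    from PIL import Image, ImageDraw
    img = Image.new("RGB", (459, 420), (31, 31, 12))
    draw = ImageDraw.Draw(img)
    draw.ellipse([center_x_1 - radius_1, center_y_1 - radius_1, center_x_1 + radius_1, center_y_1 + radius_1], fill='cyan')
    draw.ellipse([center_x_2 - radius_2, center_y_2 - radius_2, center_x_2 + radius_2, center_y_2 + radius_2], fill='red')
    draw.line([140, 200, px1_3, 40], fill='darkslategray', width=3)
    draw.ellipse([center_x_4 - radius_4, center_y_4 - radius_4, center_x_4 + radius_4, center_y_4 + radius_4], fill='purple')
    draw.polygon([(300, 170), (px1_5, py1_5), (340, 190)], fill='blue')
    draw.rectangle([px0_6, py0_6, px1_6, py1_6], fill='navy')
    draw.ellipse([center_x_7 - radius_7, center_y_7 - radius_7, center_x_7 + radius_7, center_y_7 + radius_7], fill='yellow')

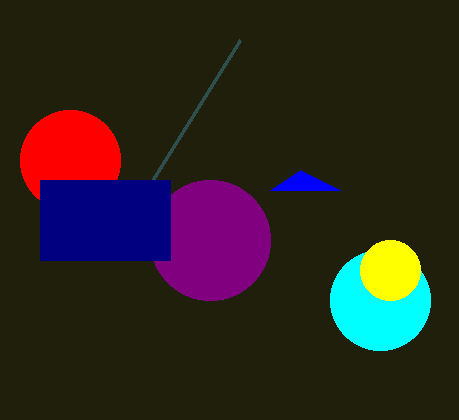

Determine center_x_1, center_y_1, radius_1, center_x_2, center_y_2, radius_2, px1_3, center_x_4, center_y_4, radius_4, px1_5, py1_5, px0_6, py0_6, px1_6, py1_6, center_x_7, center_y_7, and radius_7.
center_x_1 = 380
center_y_1 = 300
radius_1 = 50
center_x_2 = 70
center_y_2 = 160
radius_2 = 50
px1_3 = 240
center_x_4 = 210
center_y_4 = 240
radius_4 = 60
px1_5 = 270
py1_5 = 190
px0_6 = 40
py0_6 = 180
px1_6 = 170
py1_6 = 260
center_x_7 = 390
center_y_7 = 270
radius_7 = 30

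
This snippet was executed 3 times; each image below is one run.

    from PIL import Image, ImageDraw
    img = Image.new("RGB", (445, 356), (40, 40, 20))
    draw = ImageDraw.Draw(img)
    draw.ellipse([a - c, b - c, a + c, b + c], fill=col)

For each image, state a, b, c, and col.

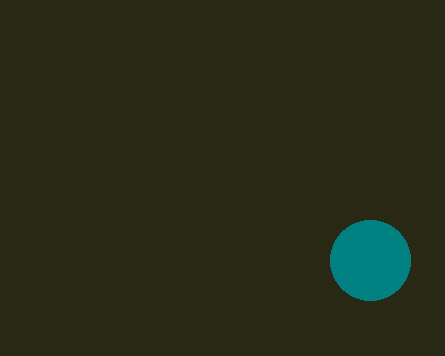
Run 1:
a = 370, b = 260, c = 40, col = 'teal'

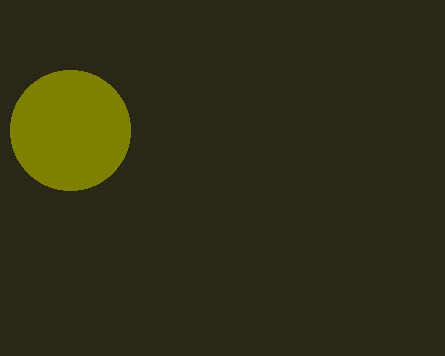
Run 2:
a = 70; b = 130; c = 60; col = 'olive'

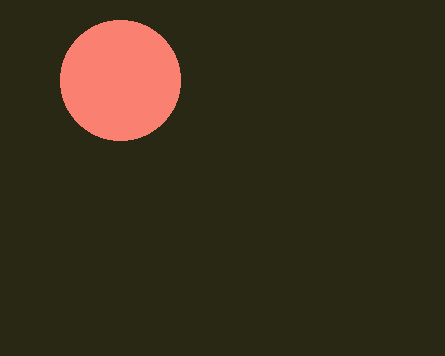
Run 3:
a = 120
b = 80
c = 60
col = 'salmon'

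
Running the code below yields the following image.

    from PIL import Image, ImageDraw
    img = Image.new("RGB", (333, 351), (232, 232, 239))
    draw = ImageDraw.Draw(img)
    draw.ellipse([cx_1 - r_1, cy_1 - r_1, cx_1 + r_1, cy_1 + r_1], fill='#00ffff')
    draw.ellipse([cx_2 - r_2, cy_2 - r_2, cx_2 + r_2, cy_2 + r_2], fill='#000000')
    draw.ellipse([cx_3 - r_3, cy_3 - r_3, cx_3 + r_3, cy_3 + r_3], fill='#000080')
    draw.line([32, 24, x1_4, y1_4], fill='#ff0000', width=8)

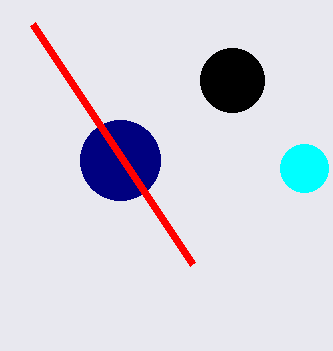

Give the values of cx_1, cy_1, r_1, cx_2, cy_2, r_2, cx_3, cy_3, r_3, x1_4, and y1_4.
cx_1 = 304; cy_1 = 168; r_1 = 24; cx_2 = 232; cy_2 = 80; r_2 = 32; cx_3 = 120; cy_3 = 160; r_3 = 40; x1_4 = 192; y1_4 = 264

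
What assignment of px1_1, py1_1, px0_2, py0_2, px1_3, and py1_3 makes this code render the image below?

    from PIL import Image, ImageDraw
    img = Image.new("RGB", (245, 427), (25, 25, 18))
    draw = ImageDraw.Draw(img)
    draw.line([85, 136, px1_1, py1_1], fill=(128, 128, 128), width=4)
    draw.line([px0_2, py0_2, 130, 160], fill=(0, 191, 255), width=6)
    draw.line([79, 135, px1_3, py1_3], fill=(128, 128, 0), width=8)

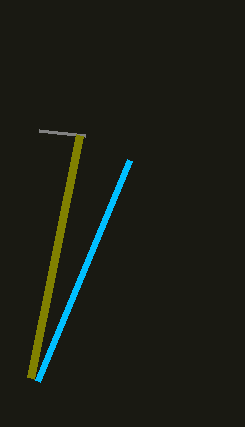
px1_1 = 39
py1_1 = 131
px0_2 = 38
py0_2 = 381
px1_3 = 30
py1_3 = 378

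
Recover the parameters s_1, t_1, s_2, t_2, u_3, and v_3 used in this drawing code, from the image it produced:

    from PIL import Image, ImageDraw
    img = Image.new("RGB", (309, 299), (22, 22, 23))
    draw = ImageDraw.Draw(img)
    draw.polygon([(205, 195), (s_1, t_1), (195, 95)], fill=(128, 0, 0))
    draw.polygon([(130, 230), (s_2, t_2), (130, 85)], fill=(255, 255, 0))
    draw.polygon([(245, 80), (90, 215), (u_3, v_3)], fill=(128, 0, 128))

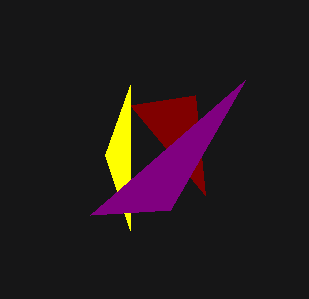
s_1 = 130, t_1 = 105, s_2 = 105, t_2 = 155, u_3 = 170, v_3 = 210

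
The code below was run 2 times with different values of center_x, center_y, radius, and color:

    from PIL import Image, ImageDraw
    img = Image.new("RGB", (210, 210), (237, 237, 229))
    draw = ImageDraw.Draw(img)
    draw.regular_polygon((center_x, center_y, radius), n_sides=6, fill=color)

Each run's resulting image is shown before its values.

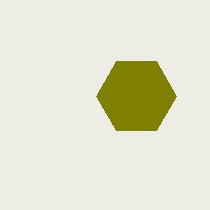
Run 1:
center_x = 136, center_y = 96, radius = 40, color = 'olive'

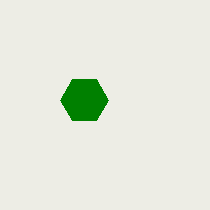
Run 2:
center_x = 84, center_y = 100, radius = 24, color = 'green'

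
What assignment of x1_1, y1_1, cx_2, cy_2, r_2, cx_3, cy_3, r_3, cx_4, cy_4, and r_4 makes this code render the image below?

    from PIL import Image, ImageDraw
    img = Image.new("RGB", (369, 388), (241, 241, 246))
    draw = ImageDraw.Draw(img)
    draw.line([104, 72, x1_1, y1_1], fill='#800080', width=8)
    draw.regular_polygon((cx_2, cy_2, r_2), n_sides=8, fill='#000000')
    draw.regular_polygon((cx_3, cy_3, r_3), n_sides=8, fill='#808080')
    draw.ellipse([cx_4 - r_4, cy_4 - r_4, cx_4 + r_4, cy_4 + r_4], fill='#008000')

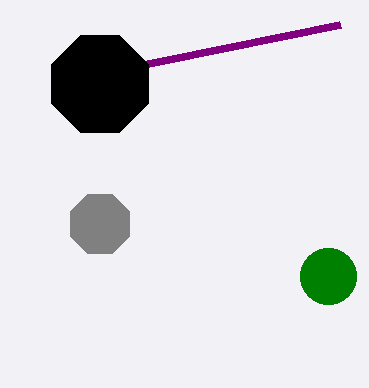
x1_1 = 340
y1_1 = 24
cx_2 = 100
cy_2 = 84
r_2 = 52
cx_3 = 100
cy_3 = 224
r_3 = 32
cx_4 = 328
cy_4 = 276
r_4 = 28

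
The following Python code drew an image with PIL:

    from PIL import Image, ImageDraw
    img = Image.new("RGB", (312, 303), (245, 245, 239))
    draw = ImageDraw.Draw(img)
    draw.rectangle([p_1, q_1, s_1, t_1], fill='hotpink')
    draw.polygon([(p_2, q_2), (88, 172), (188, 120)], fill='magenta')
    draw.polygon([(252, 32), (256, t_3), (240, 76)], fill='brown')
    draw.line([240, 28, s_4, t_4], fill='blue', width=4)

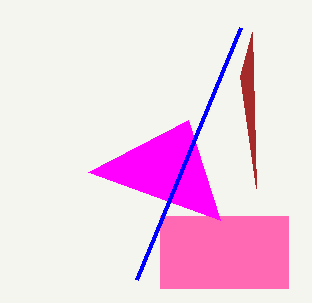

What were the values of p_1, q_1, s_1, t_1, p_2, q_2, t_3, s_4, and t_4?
p_1 = 160, q_1 = 216, s_1 = 288, t_1 = 288, p_2 = 220, q_2 = 220, t_3 = 188, s_4 = 136, t_4 = 280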